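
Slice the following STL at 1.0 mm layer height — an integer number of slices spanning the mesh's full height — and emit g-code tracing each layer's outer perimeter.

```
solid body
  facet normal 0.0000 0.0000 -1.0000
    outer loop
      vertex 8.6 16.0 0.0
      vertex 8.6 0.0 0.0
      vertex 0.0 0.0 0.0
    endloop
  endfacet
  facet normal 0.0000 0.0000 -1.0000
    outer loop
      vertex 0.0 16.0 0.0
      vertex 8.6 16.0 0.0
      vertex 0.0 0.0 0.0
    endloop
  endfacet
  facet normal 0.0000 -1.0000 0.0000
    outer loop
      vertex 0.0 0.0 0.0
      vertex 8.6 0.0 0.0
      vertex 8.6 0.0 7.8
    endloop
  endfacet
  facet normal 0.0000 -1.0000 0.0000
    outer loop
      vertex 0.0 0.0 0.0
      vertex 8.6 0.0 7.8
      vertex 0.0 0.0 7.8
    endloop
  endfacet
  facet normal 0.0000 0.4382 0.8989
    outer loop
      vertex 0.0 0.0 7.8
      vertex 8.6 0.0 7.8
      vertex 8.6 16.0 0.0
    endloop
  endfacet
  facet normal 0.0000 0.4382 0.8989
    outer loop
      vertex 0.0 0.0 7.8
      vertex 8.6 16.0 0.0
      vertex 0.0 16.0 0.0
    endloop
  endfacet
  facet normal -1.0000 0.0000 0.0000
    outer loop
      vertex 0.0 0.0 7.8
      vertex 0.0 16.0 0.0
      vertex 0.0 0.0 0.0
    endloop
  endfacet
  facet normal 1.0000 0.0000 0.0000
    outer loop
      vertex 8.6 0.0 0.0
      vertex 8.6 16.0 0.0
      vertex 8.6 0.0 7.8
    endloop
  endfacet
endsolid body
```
; perimeter-only toolpath
G21 ; units = mm
G90 ; absolute positioning
G28 ; home
; layer 1
G0 Z1.0
G0 X0.0 Y0.0
G1 X8.6 Y0.0
G1 X8.6 Y14.0
G1 X0.0 Y14.0
G1 X0.0 Y0.0
; layer 2
G0 Z1.9
G0 X0.0 Y0.0
G1 X8.6 Y0.0
G1 X8.6 Y12.0
G1 X0.0 Y12.0
G1 X0.0 Y0.0
; layer 3
G0 Z2.9
G0 X0.0 Y0.0
G1 X8.6 Y0.0
G1 X8.6 Y10.0
G1 X0.0 Y10.0
G1 X0.0 Y0.0
; layer 4
G0 Z3.9
G0 X0.0 Y0.0
G1 X8.6 Y0.0
G1 X8.6 Y8.0
G1 X0.0 Y8.0
G1 X0.0 Y0.0
; layer 5
G0 Z4.9
G0 X0.0 Y0.0
G1 X8.6 Y0.0
G1 X8.6 Y6.0
G1 X0.0 Y6.0
G1 X0.0 Y0.0
; layer 6
G0 Z5.8
G0 X0.0 Y0.0
G1 X8.6 Y0.0
G1 X8.6 Y4.0
G1 X0.0 Y4.0
G1 X0.0 Y0.0
; layer 7
G0 Z6.8
G0 X0.0 Y0.0
G1 X8.6 Y0.0
G1 X8.6 Y2.0
G1 X0.0 Y2.0
G1 X0.0 Y0.0
M2 ; end

The solid is a wedge (ramp): 8.6 × 16 mm base, rising to 7.8 mm along the y=0 edge and sloping linearly to z=0 at y=16. Slicing at Δz = 1.0 mm — 8 equal slices spanning the solid's height, so layer i sits at z = i·h/8 — gives 7 non-empty perimeters. Each is a 4-segment closed polygon; G0 lifts to the layer z and rapids to the start vertex, then G1 traces the edges. The cross-section shrinks linearly with z (the slice at the apex is degenerate and omitted).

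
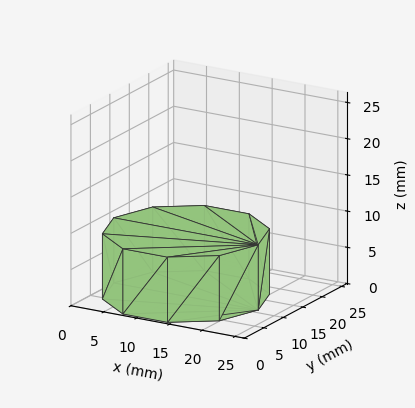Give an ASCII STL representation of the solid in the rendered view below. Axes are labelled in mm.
Reading the render: the shape is a regular 10-sided prism (a cylinder approximated with 10 flat sides), circumscribed radius ≈ 11 mm, height ≈ 9 mm (dimensions read to the nearest mm from the axis ticks). For the STL, each face is triangulated and given an outward normal.

solid part
  facet normal 0.0000 0.0000 -1.0000
    outer loop
      vertex 14.399 21.462 0.000
      vertex 19.899 17.466 0.000
      vertex 22.000 11.000 0.000
    endloop
  endfacet
  facet normal 0.0000 0.0000 -1.0000
    outer loop
      vertex 7.601 21.462 0.000
      vertex 14.399 21.462 0.000
      vertex 22.000 11.000 0.000
    endloop
  endfacet
  facet normal 0.0000 0.0000 -1.0000
    outer loop
      vertex 2.101 17.466 0.000
      vertex 7.601 21.462 0.000
      vertex 22.000 11.000 0.000
    endloop
  endfacet
  facet normal 0.0000 0.0000 -1.0000
    outer loop
      vertex 0.000 11.000 0.000
      vertex 2.101 17.466 0.000
      vertex 22.000 11.000 0.000
    endloop
  endfacet
  facet normal 0.0000 0.0000 -1.0000
    outer loop
      vertex 2.101 4.534 0.000
      vertex 0.000 11.000 0.000
      vertex 22.000 11.000 0.000
    endloop
  endfacet
  facet normal 0.0000 0.0000 -1.0000
    outer loop
      vertex 7.601 0.538 0.000
      vertex 2.101 4.534 0.000
      vertex 22.000 11.000 0.000
    endloop
  endfacet
  facet normal 0.0000 0.0000 -1.0000
    outer loop
      vertex 14.399 0.538 0.000
      vertex 7.601 0.538 0.000
      vertex 22.000 11.000 0.000
    endloop
  endfacet
  facet normal 0.0000 0.0000 -1.0000
    outer loop
      vertex 19.899 4.534 0.000
      vertex 14.399 0.538 0.000
      vertex 22.000 11.000 0.000
    endloop
  endfacet
  facet normal 0.0000 0.0000 1.0000
    outer loop
      vertex 22.000 11.000 9.000
      vertex 19.899 17.466 9.000
      vertex 14.399 21.462 9.000
    endloop
  endfacet
  facet normal 0.0000 0.0000 1.0000
    outer loop
      vertex 22.000 11.000 9.000
      vertex 14.399 21.462 9.000
      vertex 7.601 21.462 9.000
    endloop
  endfacet
  facet normal 0.0000 0.0000 1.0000
    outer loop
      vertex 22.000 11.000 9.000
      vertex 7.601 21.462 9.000
      vertex 2.101 17.466 9.000
    endloop
  endfacet
  facet normal 0.0000 0.0000 1.0000
    outer loop
      vertex 22.000 11.000 9.000
      vertex 2.101 17.466 9.000
      vertex 0.000 11.000 9.000
    endloop
  endfacet
  facet normal 0.0000 0.0000 1.0000
    outer loop
      vertex 22.000 11.000 9.000
      vertex 0.000 11.000 9.000
      vertex 2.101 4.534 9.000
    endloop
  endfacet
  facet normal 0.0000 0.0000 1.0000
    outer loop
      vertex 22.000 11.000 9.000
      vertex 2.101 4.534 9.000
      vertex 7.601 0.538 9.000
    endloop
  endfacet
  facet normal 0.0000 0.0000 1.0000
    outer loop
      vertex 22.000 11.000 9.000
      vertex 7.601 0.538 9.000
      vertex 14.399 0.538 9.000
    endloop
  endfacet
  facet normal 0.0000 0.0000 1.0000
    outer loop
      vertex 22.000 11.000 9.000
      vertex 14.399 0.538 9.000
      vertex 19.899 4.534 9.000
    endloop
  endfacet
  facet normal 0.9511 0.3090 0.0000
    outer loop
      vertex 22.000 11.000 0.000
      vertex 19.899 17.466 0.000
      vertex 19.899 17.466 9.000
    endloop
  endfacet
  facet normal 0.9511 0.3090 0.0000
    outer loop
      vertex 22.000 11.000 0.000
      vertex 19.899 17.466 9.000
      vertex 22.000 11.000 9.000
    endloop
  endfacet
  facet normal 0.5878 0.8090 0.0000
    outer loop
      vertex 19.899 17.466 0.000
      vertex 14.399 21.462 0.000
      vertex 14.399 21.462 9.000
    endloop
  endfacet
  facet normal 0.5878 0.8090 0.0000
    outer loop
      vertex 19.899 17.466 0.000
      vertex 14.399 21.462 9.000
      vertex 19.899 17.466 9.000
    endloop
  endfacet
  facet normal 0.0000 1.0000 0.0000
    outer loop
      vertex 14.399 21.462 0.000
      vertex 7.601 21.462 0.000
      vertex 7.601 21.462 9.000
    endloop
  endfacet
  facet normal 0.0000 1.0000 0.0000
    outer loop
      vertex 14.399 21.462 0.000
      vertex 7.601 21.462 9.000
      vertex 14.399 21.462 9.000
    endloop
  endfacet
  facet normal -0.5878 0.8090 0.0000
    outer loop
      vertex 7.601 21.462 0.000
      vertex 2.101 17.466 0.000
      vertex 2.101 17.466 9.000
    endloop
  endfacet
  facet normal -0.5878 0.8090 0.0000
    outer loop
      vertex 7.601 21.462 0.000
      vertex 2.101 17.466 9.000
      vertex 7.601 21.462 9.000
    endloop
  endfacet
  facet normal -0.9511 0.3090 0.0000
    outer loop
      vertex 2.101 17.466 0.000
      vertex 0.000 11.000 0.000
      vertex 0.000 11.000 9.000
    endloop
  endfacet
  facet normal -0.9511 0.3090 0.0000
    outer loop
      vertex 2.101 17.466 0.000
      vertex 0.000 11.000 9.000
      vertex 2.101 17.466 9.000
    endloop
  endfacet
  facet normal -0.9511 -0.3090 0.0000
    outer loop
      vertex 0.000 11.000 0.000
      vertex 2.101 4.534 0.000
      vertex 2.101 4.534 9.000
    endloop
  endfacet
  facet normal -0.9511 -0.3090 0.0000
    outer loop
      vertex 0.000 11.000 0.000
      vertex 2.101 4.534 9.000
      vertex 0.000 11.000 9.000
    endloop
  endfacet
  facet normal -0.5878 -0.8090 0.0000
    outer loop
      vertex 2.101 4.534 0.000
      vertex 7.601 0.538 0.000
      vertex 7.601 0.538 9.000
    endloop
  endfacet
  facet normal -0.5878 -0.8090 0.0000
    outer loop
      vertex 2.101 4.534 0.000
      vertex 7.601 0.538 9.000
      vertex 2.101 4.534 9.000
    endloop
  endfacet
  facet normal 0.0000 -1.0000 0.0000
    outer loop
      vertex 7.601 0.538 0.000
      vertex 14.399 0.538 0.000
      vertex 14.399 0.538 9.000
    endloop
  endfacet
  facet normal 0.0000 -1.0000 0.0000
    outer loop
      vertex 7.601 0.538 0.000
      vertex 14.399 0.538 9.000
      vertex 7.601 0.538 9.000
    endloop
  endfacet
  facet normal 0.5878 -0.8090 0.0000
    outer loop
      vertex 14.399 0.538 0.000
      vertex 19.899 4.534 0.000
      vertex 19.899 4.534 9.000
    endloop
  endfacet
  facet normal 0.5878 -0.8090 0.0000
    outer loop
      vertex 14.399 0.538 0.000
      vertex 19.899 4.534 9.000
      vertex 14.399 0.538 9.000
    endloop
  endfacet
  facet normal 0.9511 -0.3090 0.0000
    outer loop
      vertex 19.899 4.534 0.000
      vertex 22.000 11.000 0.000
      vertex 22.000 11.000 9.000
    endloop
  endfacet
  facet normal 0.9511 -0.3090 0.0000
    outer loop
      vertex 19.899 4.534 0.000
      vertex 22.000 11.000 9.000
      vertex 19.899 4.534 9.000
    endloop
  endfacet
endsolid part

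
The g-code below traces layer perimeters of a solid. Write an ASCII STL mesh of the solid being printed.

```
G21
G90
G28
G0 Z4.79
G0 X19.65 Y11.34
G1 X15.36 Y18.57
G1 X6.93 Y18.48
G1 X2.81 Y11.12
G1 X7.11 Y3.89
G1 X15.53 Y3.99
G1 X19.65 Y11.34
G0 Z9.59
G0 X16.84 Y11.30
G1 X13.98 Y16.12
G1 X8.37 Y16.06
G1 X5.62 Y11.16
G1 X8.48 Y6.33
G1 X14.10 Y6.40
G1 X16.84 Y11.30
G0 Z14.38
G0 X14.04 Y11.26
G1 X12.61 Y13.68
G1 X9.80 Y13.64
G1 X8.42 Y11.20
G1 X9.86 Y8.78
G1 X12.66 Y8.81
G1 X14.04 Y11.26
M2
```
solid part
  facet normal 0.0000 0.0000 -1.0000
    outer loop
      vertex 5.50 20.89 0.00
      vertex 16.73 21.02 0.00
      vertex 22.46 11.37 0.00
    endloop
  endfacet
  facet normal 0.0000 0.0000 -1.0000
    outer loop
      vertex 0.00 11.09 0.00
      vertex 5.50 20.89 0.00
      vertex 22.46 11.37 0.00
    endloop
  endfacet
  facet normal 0.0000 0.0000 -1.0000
    outer loop
      vertex 5.73 1.44 0.00
      vertex 0.00 11.09 0.00
      vertex 22.46 11.37 0.00
    endloop
  endfacet
  facet normal 0.0000 0.0000 -1.0000
    outer loop
      vertex 16.96 1.57 0.00
      vertex 5.73 1.44 0.00
      vertex 22.46 11.37 0.00
    endloop
  endfacet
  facet normal 0.7669 0.4553 0.4523
    outer loop
      vertex 22.46 11.37 0.00
      vertex 16.73 21.02 0.00
      vertex 11.23 11.23 19.18
    endloop
  endfacet
  facet normal -0.0103 0.8918 0.4523
    outer loop
      vertex 16.73 21.02 0.00
      vertex 5.50 20.89 0.00
      vertex 11.23 11.23 19.18
    endloop
  endfacet
  facet normal -0.7778 0.4365 0.4522
    outer loop
      vertex 5.50 20.89 0.00
      vertex 0.00 11.09 0.00
      vertex 11.23 11.23 19.18
    endloop
  endfacet
  facet normal -0.7669 -0.4553 0.4523
    outer loop
      vertex 0.00 11.09 0.00
      vertex 5.73 1.44 0.00
      vertex 11.23 11.23 19.18
    endloop
  endfacet
  facet normal 0.0103 -0.8918 0.4523
    outer loop
      vertex 5.73 1.44 0.00
      vertex 16.96 1.57 0.00
      vertex 11.23 11.23 19.18
    endloop
  endfacet
  facet normal 0.7778 -0.4365 0.4522
    outer loop
      vertex 16.96 1.57 0.00
      vertex 22.46 11.37 0.00
      vertex 11.23 11.23 19.18
    endloop
  endfacet
endsolid part

The G0 Z moves step by Δz≈4.79 mm. The G1 loops shrink linearly with z, so the solid tapers from its base footprint up to z≈19.2. Closing with a flat bottom cap and the tapered top and triangulating gives 10 facets — a regular 6-sided pyramid, base circumscribed radius ≈ 11.2 mm, apex at z ≈ 19.2 mm.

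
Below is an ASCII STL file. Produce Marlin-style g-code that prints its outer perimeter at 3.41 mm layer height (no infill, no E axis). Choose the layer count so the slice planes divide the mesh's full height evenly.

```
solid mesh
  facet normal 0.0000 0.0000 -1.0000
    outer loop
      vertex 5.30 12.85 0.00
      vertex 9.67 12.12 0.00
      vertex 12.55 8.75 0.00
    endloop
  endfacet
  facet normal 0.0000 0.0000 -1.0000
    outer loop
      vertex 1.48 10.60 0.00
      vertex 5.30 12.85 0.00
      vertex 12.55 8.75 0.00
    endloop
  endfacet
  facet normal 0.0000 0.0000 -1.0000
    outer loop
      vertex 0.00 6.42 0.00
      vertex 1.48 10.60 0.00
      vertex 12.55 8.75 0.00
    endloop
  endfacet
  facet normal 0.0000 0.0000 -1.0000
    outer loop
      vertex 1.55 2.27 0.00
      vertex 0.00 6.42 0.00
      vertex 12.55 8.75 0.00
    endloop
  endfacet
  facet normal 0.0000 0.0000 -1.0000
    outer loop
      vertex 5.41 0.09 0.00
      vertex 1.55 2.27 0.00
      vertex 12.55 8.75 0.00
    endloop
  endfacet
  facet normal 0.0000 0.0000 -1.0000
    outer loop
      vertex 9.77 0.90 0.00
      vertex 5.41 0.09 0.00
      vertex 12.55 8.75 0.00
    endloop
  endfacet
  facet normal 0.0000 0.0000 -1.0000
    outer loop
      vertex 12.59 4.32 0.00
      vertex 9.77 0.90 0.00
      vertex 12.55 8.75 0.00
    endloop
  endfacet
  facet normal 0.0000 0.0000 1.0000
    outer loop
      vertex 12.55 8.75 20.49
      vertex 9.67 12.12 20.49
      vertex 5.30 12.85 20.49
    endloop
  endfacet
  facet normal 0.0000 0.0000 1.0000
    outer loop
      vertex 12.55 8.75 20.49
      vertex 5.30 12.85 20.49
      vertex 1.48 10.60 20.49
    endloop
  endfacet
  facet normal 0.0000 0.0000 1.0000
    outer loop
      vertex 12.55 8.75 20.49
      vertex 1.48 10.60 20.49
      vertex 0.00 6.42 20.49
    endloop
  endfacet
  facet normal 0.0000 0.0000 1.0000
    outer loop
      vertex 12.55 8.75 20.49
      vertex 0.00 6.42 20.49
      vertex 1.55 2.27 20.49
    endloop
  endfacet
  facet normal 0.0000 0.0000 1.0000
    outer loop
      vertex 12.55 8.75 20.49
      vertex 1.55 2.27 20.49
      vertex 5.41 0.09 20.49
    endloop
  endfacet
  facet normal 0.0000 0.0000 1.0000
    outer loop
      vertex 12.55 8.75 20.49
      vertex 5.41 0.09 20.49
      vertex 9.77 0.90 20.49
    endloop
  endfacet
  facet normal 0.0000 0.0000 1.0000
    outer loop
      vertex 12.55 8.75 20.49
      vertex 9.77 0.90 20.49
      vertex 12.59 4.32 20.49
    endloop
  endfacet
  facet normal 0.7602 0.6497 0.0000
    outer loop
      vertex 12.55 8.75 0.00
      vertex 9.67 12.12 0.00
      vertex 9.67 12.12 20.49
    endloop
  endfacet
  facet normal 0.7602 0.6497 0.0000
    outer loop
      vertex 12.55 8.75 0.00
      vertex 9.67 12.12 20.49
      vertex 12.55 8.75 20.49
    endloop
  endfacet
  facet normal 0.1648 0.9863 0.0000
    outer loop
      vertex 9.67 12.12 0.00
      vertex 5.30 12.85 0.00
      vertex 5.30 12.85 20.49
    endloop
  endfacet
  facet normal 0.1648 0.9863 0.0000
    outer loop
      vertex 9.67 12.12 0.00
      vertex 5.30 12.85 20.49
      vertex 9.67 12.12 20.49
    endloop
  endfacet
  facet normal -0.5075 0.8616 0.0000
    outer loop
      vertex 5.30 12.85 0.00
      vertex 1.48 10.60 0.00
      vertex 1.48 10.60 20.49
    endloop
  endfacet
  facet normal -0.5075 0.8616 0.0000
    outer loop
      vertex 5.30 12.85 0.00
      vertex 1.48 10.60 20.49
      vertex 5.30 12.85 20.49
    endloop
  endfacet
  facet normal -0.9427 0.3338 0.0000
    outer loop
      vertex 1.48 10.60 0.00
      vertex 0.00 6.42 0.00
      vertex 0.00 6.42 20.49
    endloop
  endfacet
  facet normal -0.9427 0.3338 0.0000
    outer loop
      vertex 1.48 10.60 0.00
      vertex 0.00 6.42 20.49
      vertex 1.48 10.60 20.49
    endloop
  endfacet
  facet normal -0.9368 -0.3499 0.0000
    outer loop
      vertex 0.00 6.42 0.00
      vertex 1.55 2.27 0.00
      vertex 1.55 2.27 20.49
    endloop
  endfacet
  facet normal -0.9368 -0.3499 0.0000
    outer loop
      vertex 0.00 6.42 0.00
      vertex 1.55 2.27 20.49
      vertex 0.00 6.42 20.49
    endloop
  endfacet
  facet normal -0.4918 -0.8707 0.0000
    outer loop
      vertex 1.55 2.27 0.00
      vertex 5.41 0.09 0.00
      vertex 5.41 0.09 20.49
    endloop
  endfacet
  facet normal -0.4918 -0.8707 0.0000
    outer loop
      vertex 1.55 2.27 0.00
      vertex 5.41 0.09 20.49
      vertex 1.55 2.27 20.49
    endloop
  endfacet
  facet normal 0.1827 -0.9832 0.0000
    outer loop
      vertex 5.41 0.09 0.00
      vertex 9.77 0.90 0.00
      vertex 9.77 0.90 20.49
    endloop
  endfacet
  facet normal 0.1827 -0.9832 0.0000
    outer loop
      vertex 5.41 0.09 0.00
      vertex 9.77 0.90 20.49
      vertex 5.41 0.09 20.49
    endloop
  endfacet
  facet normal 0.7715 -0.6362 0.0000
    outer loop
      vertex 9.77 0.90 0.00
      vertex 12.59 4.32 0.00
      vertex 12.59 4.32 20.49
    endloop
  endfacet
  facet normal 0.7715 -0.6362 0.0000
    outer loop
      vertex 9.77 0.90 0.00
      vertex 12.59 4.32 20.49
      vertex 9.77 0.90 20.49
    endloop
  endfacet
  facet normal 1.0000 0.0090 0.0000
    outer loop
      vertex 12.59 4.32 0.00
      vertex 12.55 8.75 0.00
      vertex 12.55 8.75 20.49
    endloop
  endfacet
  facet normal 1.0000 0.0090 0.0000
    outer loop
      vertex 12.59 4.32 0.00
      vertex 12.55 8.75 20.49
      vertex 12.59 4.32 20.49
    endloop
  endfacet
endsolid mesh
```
; perimeter-only toolpath
G21 ; units = mm
G90 ; absolute positioning
G28 ; home
; layer 1
G0 Z3.41
G0 X12.55 Y8.75
G1 X9.67 Y12.12
G1 X5.30 Y12.85
G1 X1.48 Y10.60
G1 X0.00 Y6.42
G1 X1.55 Y2.27
G1 X5.41 Y0.09
G1 X9.77 Y0.90
G1 X12.59 Y4.32
G1 X12.55 Y8.75
; layer 2
G0 Z6.83
G0 X12.55 Y8.75
G1 X9.67 Y12.12
G1 X5.30 Y12.85
G1 X1.48 Y10.60
G1 X0.00 Y6.42
G1 X1.55 Y2.27
G1 X5.41 Y0.09
G1 X9.77 Y0.90
G1 X12.59 Y4.32
G1 X12.55 Y8.75
; layer 3
G0 Z10.24
G0 X12.55 Y8.75
G1 X9.67 Y12.12
G1 X5.30 Y12.85
G1 X1.48 Y10.60
G1 X0.00 Y6.42
G1 X1.55 Y2.27
G1 X5.41 Y0.09
G1 X9.77 Y0.90
G1 X12.59 Y4.32
G1 X12.55 Y8.75
; layer 4
G0 Z13.66
G0 X12.55 Y8.75
G1 X9.67 Y12.12
G1 X5.30 Y12.85
G1 X1.48 Y10.60
G1 X0.00 Y6.42
G1 X1.55 Y2.27
G1 X5.41 Y0.09
G1 X9.77 Y0.90
G1 X12.59 Y4.32
G1 X12.55 Y8.75
; layer 5
G0 Z17.07
G0 X12.55 Y8.75
G1 X9.67 Y12.12
G1 X5.30 Y12.85
G1 X1.48 Y10.60
G1 X0.00 Y6.42
G1 X1.55 Y2.27
G1 X5.41 Y0.09
G1 X9.77 Y0.90
G1 X12.59 Y4.32
G1 X12.55 Y8.75
; layer 6
G0 Z20.49
G0 X12.55 Y8.75
G1 X9.67 Y12.12
G1 X5.30 Y12.85
G1 X1.48 Y10.60
G1 X0.00 Y6.42
G1 X1.55 Y2.27
G1 X5.41 Y0.09
G1 X9.77 Y0.90
G1 X12.59 Y4.32
G1 X12.55 Y8.75
M2 ; end

The solid is a regular 9-sided prism (a cylinder approximated with 9 flat sides), circumscribed radius ≈ 6.48 mm, height ≈ 20.5 mm. Slicing at Δz = 3.41 mm — 6 equal slices spanning the solid's height, so layer i sits at z = i·h/6 — gives 6 non-empty perimeters. Each is a 9-segment closed polygon; G0 lifts to the layer z and rapids to the start vertex, then G1 traces the edges.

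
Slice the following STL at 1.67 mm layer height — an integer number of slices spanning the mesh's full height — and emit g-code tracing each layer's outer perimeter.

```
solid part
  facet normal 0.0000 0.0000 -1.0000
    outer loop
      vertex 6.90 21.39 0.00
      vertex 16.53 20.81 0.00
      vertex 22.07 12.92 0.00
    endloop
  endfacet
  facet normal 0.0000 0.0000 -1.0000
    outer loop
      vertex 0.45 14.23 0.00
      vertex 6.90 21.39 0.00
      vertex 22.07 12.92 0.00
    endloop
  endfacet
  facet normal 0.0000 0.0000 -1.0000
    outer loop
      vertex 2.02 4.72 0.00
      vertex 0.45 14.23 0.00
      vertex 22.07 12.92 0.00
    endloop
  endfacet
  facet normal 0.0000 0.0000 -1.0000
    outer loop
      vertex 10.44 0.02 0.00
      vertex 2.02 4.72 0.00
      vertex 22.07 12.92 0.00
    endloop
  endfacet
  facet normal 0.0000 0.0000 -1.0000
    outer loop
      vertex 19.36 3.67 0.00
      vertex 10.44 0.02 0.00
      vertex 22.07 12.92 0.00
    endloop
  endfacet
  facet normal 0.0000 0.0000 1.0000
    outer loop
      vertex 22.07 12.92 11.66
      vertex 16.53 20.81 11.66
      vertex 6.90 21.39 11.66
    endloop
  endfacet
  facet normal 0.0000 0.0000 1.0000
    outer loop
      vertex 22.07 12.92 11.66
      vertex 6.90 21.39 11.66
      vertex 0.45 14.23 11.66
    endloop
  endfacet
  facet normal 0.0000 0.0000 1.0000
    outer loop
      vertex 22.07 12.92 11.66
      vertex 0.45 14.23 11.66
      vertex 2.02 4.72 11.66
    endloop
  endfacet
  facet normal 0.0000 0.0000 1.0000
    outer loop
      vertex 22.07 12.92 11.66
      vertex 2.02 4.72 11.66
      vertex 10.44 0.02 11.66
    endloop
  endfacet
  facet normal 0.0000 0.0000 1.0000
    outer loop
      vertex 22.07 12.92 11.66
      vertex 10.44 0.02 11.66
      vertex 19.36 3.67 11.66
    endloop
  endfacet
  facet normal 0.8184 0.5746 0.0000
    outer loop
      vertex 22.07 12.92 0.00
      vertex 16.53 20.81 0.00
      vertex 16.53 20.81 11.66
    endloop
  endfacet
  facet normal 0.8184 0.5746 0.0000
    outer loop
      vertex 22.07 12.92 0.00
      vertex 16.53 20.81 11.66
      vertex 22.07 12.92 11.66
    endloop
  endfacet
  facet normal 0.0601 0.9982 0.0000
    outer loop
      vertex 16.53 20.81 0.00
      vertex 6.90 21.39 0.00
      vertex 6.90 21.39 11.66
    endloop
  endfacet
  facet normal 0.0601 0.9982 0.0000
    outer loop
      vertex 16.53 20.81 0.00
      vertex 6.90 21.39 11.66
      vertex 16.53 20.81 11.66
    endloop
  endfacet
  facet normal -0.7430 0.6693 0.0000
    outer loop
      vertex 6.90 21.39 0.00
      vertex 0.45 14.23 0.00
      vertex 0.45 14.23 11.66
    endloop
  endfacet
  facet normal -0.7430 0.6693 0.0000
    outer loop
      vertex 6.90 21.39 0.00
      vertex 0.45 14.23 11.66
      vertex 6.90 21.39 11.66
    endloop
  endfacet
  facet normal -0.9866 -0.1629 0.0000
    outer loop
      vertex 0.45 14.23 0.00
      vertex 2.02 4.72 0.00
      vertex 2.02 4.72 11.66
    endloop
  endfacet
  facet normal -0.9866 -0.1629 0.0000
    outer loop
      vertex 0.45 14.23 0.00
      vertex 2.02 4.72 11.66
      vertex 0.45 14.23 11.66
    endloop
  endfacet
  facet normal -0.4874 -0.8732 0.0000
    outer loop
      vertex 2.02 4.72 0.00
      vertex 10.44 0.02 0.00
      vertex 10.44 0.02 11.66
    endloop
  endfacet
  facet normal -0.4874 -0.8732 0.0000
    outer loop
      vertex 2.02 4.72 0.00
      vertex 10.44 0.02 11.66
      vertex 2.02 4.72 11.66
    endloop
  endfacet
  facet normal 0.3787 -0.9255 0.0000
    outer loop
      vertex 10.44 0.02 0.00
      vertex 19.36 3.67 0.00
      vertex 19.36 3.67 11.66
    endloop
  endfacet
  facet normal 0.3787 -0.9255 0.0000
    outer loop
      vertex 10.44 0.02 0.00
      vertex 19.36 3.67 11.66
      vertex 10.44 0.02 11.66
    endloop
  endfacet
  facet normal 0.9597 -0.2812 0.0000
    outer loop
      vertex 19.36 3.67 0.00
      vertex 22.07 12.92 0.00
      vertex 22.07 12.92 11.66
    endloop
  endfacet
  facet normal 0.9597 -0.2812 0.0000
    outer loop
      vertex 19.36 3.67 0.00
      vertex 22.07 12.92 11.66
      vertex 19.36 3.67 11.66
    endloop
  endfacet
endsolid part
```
; perimeter-only toolpath
G21 ; units = mm
G90 ; absolute positioning
G28 ; home
; layer 1
G0 Z1.67
G0 X22.07 Y12.92
G1 X16.53 Y20.81
G1 X6.90 Y21.39
G1 X0.45 Y14.23
G1 X2.02 Y4.72
G1 X10.44 Y0.02
G1 X19.36 Y3.67
G1 X22.07 Y12.92
; layer 2
G0 Z3.33
G0 X22.07 Y12.92
G1 X16.53 Y20.81
G1 X6.90 Y21.39
G1 X0.45 Y14.23
G1 X2.02 Y4.72
G1 X10.44 Y0.02
G1 X19.36 Y3.67
G1 X22.07 Y12.92
; layer 3
G0 Z5.00
G0 X22.07 Y12.92
G1 X16.53 Y20.81
G1 X6.90 Y21.39
G1 X0.45 Y14.23
G1 X2.02 Y4.72
G1 X10.44 Y0.02
G1 X19.36 Y3.67
G1 X22.07 Y12.92
; layer 4
G0 Z6.66
G0 X22.07 Y12.92
G1 X16.53 Y20.81
G1 X6.90 Y21.39
G1 X0.45 Y14.23
G1 X2.02 Y4.72
G1 X10.44 Y0.02
G1 X19.36 Y3.67
G1 X22.07 Y12.92
; layer 5
G0 Z8.33
G0 X22.07 Y12.92
G1 X16.53 Y20.81
G1 X6.90 Y21.39
G1 X0.45 Y14.23
G1 X2.02 Y4.72
G1 X10.44 Y0.02
G1 X19.36 Y3.67
G1 X22.07 Y12.92
; layer 6
G0 Z9.99
G0 X22.07 Y12.92
G1 X16.53 Y20.81
G1 X6.90 Y21.39
G1 X0.45 Y14.23
G1 X2.02 Y4.72
G1 X10.44 Y0.02
G1 X19.36 Y3.67
G1 X22.07 Y12.92
; layer 7
G0 Z11.66
G0 X22.07 Y12.92
G1 X16.53 Y20.81
G1 X6.90 Y21.39
G1 X0.45 Y14.23
G1 X2.02 Y4.72
G1 X10.44 Y0.02
G1 X19.36 Y3.67
G1 X22.07 Y12.92
M2 ; end

The solid is a regular 7-sided prism (a cylinder approximated with 7 flat sides), circumscribed radius ≈ 11.1 mm, height ≈ 11.7 mm. Slicing at Δz = 1.67 mm — 7 equal slices spanning the solid's height, so layer i sits at z = i·h/7 — gives 7 non-empty perimeters. Each is a 7-segment closed polygon; G0 lifts to the layer z and rapids to the start vertex, then G1 traces the edges.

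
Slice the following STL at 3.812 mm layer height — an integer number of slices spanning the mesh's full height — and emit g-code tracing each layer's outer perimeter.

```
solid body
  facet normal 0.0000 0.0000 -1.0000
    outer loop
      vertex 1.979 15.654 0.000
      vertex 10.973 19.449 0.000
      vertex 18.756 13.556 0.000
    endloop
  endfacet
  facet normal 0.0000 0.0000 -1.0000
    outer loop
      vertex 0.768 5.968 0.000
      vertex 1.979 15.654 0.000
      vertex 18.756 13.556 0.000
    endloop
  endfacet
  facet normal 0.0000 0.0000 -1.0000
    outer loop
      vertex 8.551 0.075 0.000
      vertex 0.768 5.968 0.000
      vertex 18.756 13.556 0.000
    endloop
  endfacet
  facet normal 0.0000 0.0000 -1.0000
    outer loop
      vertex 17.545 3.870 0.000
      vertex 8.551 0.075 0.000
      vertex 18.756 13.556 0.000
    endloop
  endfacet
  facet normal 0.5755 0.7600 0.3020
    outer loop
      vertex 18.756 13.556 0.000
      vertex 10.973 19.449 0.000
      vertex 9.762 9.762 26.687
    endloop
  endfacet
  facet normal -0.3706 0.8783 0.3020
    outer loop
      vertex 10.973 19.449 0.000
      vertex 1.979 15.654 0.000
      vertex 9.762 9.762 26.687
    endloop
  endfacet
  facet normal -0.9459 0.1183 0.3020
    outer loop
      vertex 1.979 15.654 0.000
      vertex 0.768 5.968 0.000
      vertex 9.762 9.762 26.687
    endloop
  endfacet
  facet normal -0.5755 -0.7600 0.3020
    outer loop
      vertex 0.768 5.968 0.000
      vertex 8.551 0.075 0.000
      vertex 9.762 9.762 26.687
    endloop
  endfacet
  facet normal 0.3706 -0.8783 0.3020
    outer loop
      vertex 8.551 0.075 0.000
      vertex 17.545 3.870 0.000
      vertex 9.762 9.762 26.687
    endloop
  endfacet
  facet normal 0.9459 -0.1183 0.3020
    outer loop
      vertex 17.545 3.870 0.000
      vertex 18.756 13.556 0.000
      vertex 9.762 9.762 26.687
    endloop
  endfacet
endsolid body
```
; perimeter-only toolpath
G21 ; units = mm
G90 ; absolute positioning
G28 ; home
; layer 1
G0 Z3.812
G0 X17.471 Y13.014
G1 X10.800 Y18.065
G1 X3.091 Y14.812
G1 X2.053 Y6.510
G1 X8.724 Y1.459
G1 X16.433 Y4.712
G1 X17.471 Y13.014
; layer 2
G0 Z7.625
G0 X16.186 Y12.472
G1 X10.627 Y16.681
G1 X4.203 Y13.971
G1 X3.338 Y7.052
G1 X8.897 Y2.843
G1 X15.321 Y5.553
G1 X16.186 Y12.472
; layer 3
G0 Z11.437
G0 X14.901 Y11.930
G1 X10.454 Y15.297
G1 X5.315 Y13.129
G1 X4.623 Y7.594
G1 X9.070 Y4.227
G1 X14.209 Y6.395
G1 X14.901 Y11.930
; layer 4
G0 Z15.250
G0 X13.617 Y11.388
G1 X10.281 Y13.914
G1 X6.426 Y12.287
G1 X5.907 Y8.136
G1 X9.243 Y5.610
G1 X13.098 Y7.237
G1 X13.617 Y11.388
; layer 5
G0 Z19.062
G0 X12.332 Y10.846
G1 X10.108 Y12.530
G1 X7.538 Y11.445
G1 X7.192 Y8.678
G1 X9.416 Y6.994
G1 X11.986 Y8.079
G1 X12.332 Y10.846
; layer 6
G0 Z22.875
G0 X11.047 Y10.304
G1 X9.935 Y11.146
G1 X8.650 Y10.604
G1 X8.477 Y9.220
G1 X9.589 Y8.378
G1 X10.874 Y8.920
G1 X11.047 Y10.304
M2 ; end

The solid is a regular 6-sided pyramid, base circumscribed radius ≈ 9.76 mm, apex at z ≈ 26.7 mm. Slicing at Δz = 3.812 mm — 7 equal slices spanning the solid's height, so layer i sits at z = i·h/7 — gives 6 non-empty perimeters. Each is a 6-segment closed polygon; G0 lifts to the layer z and rapids to the start vertex, then G1 traces the edges. The cross-section shrinks linearly with z (the slice at the apex is degenerate and omitted).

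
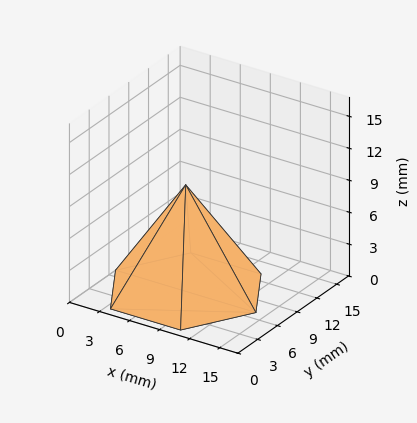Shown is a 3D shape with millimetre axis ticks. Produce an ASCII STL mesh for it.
Reading the render: the shape is a regular 6-sided pyramid, base circumscribed radius ≈ 7 mm, apex at z ≈ 10 mm (dimensions read to the nearest mm from the axis ticks). For the STL, each face is triangulated and given an outward normal.

solid part
  facet normal 0.0000 0.0000 -1.0000
    outer loop
      vertex 3.5 13.1 0.0
      vertex 10.5 13.1 0.0
      vertex 14.0 7.0 0.0
    endloop
  endfacet
  facet normal 0.0000 0.0000 -1.0000
    outer loop
      vertex 0.0 7.0 0.0
      vertex 3.5 13.1 0.0
      vertex 14.0 7.0 0.0
    endloop
  endfacet
  facet normal 0.0000 0.0000 -1.0000
    outer loop
      vertex 3.5 0.9 0.0
      vertex 0.0 7.0 0.0
      vertex 14.0 7.0 0.0
    endloop
  endfacet
  facet normal 0.0000 0.0000 -1.0000
    outer loop
      vertex 10.5 0.9 0.0
      vertex 3.5 0.9 0.0
      vertex 14.0 7.0 0.0
    endloop
  endfacet
  facet normal 0.7414 0.4254 0.5190
    outer loop
      vertex 14.0 7.0 0.0
      vertex 10.5 13.1 0.0
      vertex 7.0 7.0 10.0
    endloop
  endfacet
  facet normal 0.0000 0.8537 0.5208
    outer loop
      vertex 10.5 13.1 0.0
      vertex 3.5 13.1 0.0
      vertex 7.0 7.0 10.0
    endloop
  endfacet
  facet normal -0.7414 0.4254 0.5190
    outer loop
      vertex 3.5 13.1 0.0
      vertex 0.0 7.0 0.0
      vertex 7.0 7.0 10.0
    endloop
  endfacet
  facet normal -0.7414 -0.4254 0.5190
    outer loop
      vertex 0.0 7.0 0.0
      vertex 3.5 0.9 0.0
      vertex 7.0 7.0 10.0
    endloop
  endfacet
  facet normal 0.0000 -0.8537 0.5208
    outer loop
      vertex 3.5 0.9 0.0
      vertex 10.5 0.9 0.0
      vertex 7.0 7.0 10.0
    endloop
  endfacet
  facet normal 0.7414 -0.4254 0.5190
    outer loop
      vertex 10.5 0.9 0.0
      vertex 14.0 7.0 0.0
      vertex 7.0 7.0 10.0
    endloop
  endfacet
endsolid part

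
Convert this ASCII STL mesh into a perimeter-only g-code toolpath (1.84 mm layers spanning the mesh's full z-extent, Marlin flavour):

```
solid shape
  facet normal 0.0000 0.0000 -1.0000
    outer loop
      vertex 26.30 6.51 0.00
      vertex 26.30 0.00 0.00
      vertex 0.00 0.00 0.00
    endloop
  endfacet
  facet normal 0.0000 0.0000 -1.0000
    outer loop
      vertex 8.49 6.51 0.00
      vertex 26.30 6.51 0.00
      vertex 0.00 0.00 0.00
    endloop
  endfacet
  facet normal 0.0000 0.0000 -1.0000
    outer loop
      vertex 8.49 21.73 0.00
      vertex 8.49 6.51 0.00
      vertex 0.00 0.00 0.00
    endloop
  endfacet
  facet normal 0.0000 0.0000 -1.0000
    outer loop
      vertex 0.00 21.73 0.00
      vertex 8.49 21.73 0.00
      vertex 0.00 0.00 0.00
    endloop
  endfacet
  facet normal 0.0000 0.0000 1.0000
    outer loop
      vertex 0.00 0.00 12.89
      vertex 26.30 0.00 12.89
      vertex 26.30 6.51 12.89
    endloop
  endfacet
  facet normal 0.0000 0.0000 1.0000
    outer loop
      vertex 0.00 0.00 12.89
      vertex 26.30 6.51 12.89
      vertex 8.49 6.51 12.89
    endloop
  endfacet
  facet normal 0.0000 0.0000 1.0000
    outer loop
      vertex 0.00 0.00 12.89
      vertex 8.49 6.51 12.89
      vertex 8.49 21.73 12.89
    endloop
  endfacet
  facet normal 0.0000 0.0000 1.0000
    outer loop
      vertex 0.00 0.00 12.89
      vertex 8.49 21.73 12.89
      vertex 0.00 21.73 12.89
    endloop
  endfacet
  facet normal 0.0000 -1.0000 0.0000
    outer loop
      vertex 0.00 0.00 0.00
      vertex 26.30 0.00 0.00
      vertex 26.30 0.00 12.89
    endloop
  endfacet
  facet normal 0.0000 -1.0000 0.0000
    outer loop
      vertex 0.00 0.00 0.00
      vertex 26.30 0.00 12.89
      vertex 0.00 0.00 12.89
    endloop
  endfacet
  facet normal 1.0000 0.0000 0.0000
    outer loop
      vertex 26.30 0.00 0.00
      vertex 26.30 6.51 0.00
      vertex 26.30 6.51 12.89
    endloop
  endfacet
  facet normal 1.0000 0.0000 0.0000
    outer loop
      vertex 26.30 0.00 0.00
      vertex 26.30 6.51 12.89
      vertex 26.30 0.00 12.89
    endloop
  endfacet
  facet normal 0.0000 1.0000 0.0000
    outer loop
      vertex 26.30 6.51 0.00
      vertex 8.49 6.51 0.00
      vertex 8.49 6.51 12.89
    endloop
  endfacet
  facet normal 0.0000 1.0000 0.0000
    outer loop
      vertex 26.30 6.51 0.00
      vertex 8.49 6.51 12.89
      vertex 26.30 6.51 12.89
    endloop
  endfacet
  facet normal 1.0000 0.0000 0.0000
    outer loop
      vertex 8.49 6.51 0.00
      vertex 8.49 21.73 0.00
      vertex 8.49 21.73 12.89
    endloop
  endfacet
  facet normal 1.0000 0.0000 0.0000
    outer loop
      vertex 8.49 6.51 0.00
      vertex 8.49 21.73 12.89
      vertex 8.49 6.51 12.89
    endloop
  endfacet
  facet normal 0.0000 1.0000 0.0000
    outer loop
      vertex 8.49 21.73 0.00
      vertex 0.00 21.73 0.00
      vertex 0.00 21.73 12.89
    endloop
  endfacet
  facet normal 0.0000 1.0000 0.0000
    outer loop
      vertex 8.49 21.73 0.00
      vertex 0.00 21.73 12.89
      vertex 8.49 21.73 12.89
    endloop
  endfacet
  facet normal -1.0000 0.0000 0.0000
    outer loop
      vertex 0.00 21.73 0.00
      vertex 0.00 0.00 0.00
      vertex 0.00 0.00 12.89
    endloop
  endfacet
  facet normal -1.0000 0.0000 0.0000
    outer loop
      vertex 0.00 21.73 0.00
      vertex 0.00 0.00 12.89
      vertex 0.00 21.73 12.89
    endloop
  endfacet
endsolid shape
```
; perimeter-only toolpath
G21 ; units = mm
G90 ; absolute positioning
G28 ; home
; layer 1
G0 Z1.84
G0 X0.00 Y0.00
G1 X26.30 Y0.00
G1 X26.30 Y6.51
G1 X8.49 Y6.51
G1 X8.49 Y21.73
G1 X0.00 Y21.73
G1 X0.00 Y0.00
; layer 2
G0 Z3.68
G0 X0.00 Y0.00
G1 X26.30 Y0.00
G1 X26.30 Y6.51
G1 X8.49 Y6.51
G1 X8.49 Y21.73
G1 X0.00 Y21.73
G1 X0.00 Y0.00
; layer 3
G0 Z5.52
G0 X0.00 Y0.00
G1 X26.30 Y0.00
G1 X26.30 Y6.51
G1 X8.49 Y6.51
G1 X8.49 Y21.73
G1 X0.00 Y21.73
G1 X0.00 Y0.00
; layer 4
G0 Z7.37
G0 X0.00 Y0.00
G1 X26.30 Y0.00
G1 X26.30 Y6.51
G1 X8.49 Y6.51
G1 X8.49 Y21.73
G1 X0.00 Y21.73
G1 X0.00 Y0.00
; layer 5
G0 Z9.21
G0 X0.00 Y0.00
G1 X26.30 Y0.00
G1 X26.30 Y6.51
G1 X8.49 Y6.51
G1 X8.49 Y21.73
G1 X0.00 Y21.73
G1 X0.00 Y0.00
; layer 6
G0 Z11.05
G0 X0.00 Y0.00
G1 X26.30 Y0.00
G1 X26.30 Y6.51
G1 X8.49 Y6.51
G1 X8.49 Y21.73
G1 X0.00 Y21.73
G1 X0.00 Y0.00
; layer 7
G0 Z12.89
G0 X0.00 Y0.00
G1 X26.30 Y0.00
G1 X26.30 Y6.51
G1 X8.49 Y6.51
G1 X8.49 Y21.73
G1 X0.00 Y21.73
G1 X0.00 Y0.00
M2 ; end

The solid is an L-shaped prism: outer 26.3 × 21.7 mm, arm thicknesses ≈ 6.51 mm (horizontal) and 8.49 mm (vertical), extruded 12.9 mm in z. Slicing at Δz = 1.84 mm — 7 equal slices spanning the solid's height, so layer i sits at z = i·h/7 — gives 7 non-empty perimeters. Each is a 6-segment closed polygon; G0 lifts to the layer z and rapids to the start vertex, then G1 traces the edges.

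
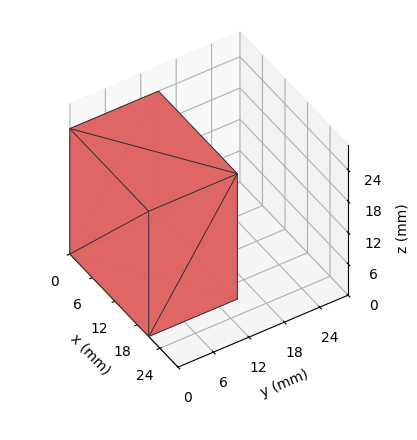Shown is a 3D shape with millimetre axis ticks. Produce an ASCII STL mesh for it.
Reading the render: the shape is a rectangular box, roughly 21 × 15 mm footprint and 24 mm tall (dimensions read to the nearest mm from the axis ticks). For the STL, each face is triangulated and given an outward normal.

solid part
  facet normal 0.0000 0.0000 -1.0000
    outer loop
      vertex 21.000 15.000 0.000
      vertex 21.000 0.000 0.000
      vertex 0.000 0.000 0.000
    endloop
  endfacet
  facet normal 0.0000 0.0000 -1.0000
    outer loop
      vertex 0.000 15.000 0.000
      vertex 21.000 15.000 0.000
      vertex 0.000 0.000 0.000
    endloop
  endfacet
  facet normal 0.0000 0.0000 1.0000
    outer loop
      vertex 0.000 0.000 24.000
      vertex 21.000 0.000 24.000
      vertex 21.000 15.000 24.000
    endloop
  endfacet
  facet normal 0.0000 0.0000 1.0000
    outer loop
      vertex 0.000 0.000 24.000
      vertex 21.000 15.000 24.000
      vertex 0.000 15.000 24.000
    endloop
  endfacet
  facet normal 0.0000 -1.0000 0.0000
    outer loop
      vertex 0.000 0.000 0.000
      vertex 21.000 0.000 0.000
      vertex 21.000 0.000 24.000
    endloop
  endfacet
  facet normal 0.0000 -1.0000 0.0000
    outer loop
      vertex 0.000 0.000 0.000
      vertex 21.000 0.000 24.000
      vertex 0.000 0.000 24.000
    endloop
  endfacet
  facet normal 0.0000 1.0000 0.0000
    outer loop
      vertex 21.000 15.000 24.000
      vertex 21.000 15.000 0.000
      vertex 0.000 15.000 0.000
    endloop
  endfacet
  facet normal 0.0000 1.0000 0.0000
    outer loop
      vertex 0.000 15.000 24.000
      vertex 21.000 15.000 24.000
      vertex 0.000 15.000 0.000
    endloop
  endfacet
  facet normal -1.0000 0.0000 0.0000
    outer loop
      vertex 0.000 15.000 24.000
      vertex 0.000 15.000 0.000
      vertex 0.000 0.000 0.000
    endloop
  endfacet
  facet normal -1.0000 0.0000 0.0000
    outer loop
      vertex 0.000 0.000 24.000
      vertex 0.000 15.000 24.000
      vertex 0.000 0.000 0.000
    endloop
  endfacet
  facet normal 1.0000 0.0000 0.0000
    outer loop
      vertex 21.000 0.000 0.000
      vertex 21.000 15.000 0.000
      vertex 21.000 15.000 24.000
    endloop
  endfacet
  facet normal 1.0000 0.0000 0.0000
    outer loop
      vertex 21.000 0.000 0.000
      vertex 21.000 15.000 24.000
      vertex 21.000 0.000 24.000
    endloop
  endfacet
endsolid part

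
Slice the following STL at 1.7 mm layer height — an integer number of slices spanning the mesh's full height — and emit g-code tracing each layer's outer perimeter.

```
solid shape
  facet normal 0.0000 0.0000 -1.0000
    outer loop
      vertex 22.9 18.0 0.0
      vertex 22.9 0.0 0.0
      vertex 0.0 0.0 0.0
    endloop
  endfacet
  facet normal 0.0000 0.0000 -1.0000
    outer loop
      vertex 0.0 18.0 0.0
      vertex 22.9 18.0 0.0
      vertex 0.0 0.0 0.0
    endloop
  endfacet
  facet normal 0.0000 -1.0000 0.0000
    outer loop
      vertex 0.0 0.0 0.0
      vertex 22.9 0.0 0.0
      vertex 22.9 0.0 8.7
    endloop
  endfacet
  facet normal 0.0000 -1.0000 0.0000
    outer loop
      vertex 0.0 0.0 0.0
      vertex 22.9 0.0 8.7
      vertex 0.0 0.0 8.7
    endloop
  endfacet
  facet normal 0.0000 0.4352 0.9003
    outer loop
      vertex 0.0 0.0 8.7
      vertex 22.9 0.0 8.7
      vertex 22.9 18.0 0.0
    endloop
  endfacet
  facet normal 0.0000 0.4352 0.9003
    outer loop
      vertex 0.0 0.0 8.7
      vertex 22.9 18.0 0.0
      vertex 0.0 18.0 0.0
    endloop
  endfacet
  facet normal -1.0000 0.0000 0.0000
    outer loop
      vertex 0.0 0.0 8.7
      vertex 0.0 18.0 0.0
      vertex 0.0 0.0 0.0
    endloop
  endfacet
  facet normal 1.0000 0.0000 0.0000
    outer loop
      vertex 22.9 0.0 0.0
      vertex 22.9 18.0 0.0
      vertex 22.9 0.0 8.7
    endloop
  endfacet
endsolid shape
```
; perimeter-only toolpath
G21 ; units = mm
G90 ; absolute positioning
G28 ; home
; layer 1
G0 Z1.7
G0 X0.0 Y0.0
G1 X22.9 Y0.0
G1 X22.9 Y14.4
G1 X0.0 Y14.4
G1 X0.0 Y0.0
; layer 2
G0 Z3.5
G0 X0.0 Y0.0
G1 X22.9 Y0.0
G1 X22.9 Y10.8
G1 X0.0 Y10.8
G1 X0.0 Y0.0
; layer 3
G0 Z5.2
G0 X0.0 Y0.0
G1 X22.9 Y0.0
G1 X22.9 Y7.2
G1 X0.0 Y7.2
G1 X0.0 Y0.0
; layer 4
G0 Z7.0
G0 X0.0 Y0.0
G1 X22.9 Y0.0
G1 X22.9 Y3.6
G1 X0.0 Y3.6
G1 X0.0 Y0.0
M2 ; end

The solid is a wedge (ramp): 22.9 × 18 mm base, rising to 8.7 mm along the y=0 edge and sloping linearly to z=0 at y=18. Slicing at Δz = 1.7 mm — 5 equal slices spanning the solid's height, so layer i sits at z = i·h/5 — gives 4 non-empty perimeters. Each is a 4-segment closed polygon; G0 lifts to the layer z and rapids to the start vertex, then G1 traces the edges. The cross-section shrinks linearly with z (the slice at the apex is degenerate and omitted).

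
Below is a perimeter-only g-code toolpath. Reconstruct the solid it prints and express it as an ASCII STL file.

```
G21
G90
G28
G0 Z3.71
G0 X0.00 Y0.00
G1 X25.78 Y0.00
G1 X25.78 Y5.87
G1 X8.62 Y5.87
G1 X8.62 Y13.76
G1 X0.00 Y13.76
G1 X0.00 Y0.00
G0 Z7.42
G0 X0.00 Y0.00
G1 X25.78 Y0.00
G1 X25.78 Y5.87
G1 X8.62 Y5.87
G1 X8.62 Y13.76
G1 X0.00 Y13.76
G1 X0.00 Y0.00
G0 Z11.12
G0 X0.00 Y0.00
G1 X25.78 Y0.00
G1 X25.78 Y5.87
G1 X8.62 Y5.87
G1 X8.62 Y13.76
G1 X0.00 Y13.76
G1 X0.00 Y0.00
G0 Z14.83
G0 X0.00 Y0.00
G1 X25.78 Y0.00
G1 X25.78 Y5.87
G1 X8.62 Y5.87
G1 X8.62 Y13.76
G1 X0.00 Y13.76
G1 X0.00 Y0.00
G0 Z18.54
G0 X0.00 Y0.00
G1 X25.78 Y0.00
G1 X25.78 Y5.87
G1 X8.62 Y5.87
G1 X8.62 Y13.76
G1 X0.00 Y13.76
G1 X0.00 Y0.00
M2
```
solid part
  facet normal 0.0000 0.0000 -1.0000
    outer loop
      vertex 25.78 5.87 0.00
      vertex 25.78 0.00 0.00
      vertex 0.00 0.00 0.00
    endloop
  endfacet
  facet normal 0.0000 0.0000 -1.0000
    outer loop
      vertex 8.62 5.87 0.00
      vertex 25.78 5.87 0.00
      vertex 0.00 0.00 0.00
    endloop
  endfacet
  facet normal 0.0000 0.0000 -1.0000
    outer loop
      vertex 8.62 13.76 0.00
      vertex 8.62 5.87 0.00
      vertex 0.00 0.00 0.00
    endloop
  endfacet
  facet normal 0.0000 0.0000 -1.0000
    outer loop
      vertex 0.00 13.76 0.00
      vertex 8.62 13.76 0.00
      vertex 0.00 0.00 0.00
    endloop
  endfacet
  facet normal 0.0000 0.0000 1.0000
    outer loop
      vertex 0.00 0.00 18.54
      vertex 25.78 0.00 18.54
      vertex 25.78 5.87 18.54
    endloop
  endfacet
  facet normal 0.0000 0.0000 1.0000
    outer loop
      vertex 0.00 0.00 18.54
      vertex 25.78 5.87 18.54
      vertex 8.62 5.87 18.54
    endloop
  endfacet
  facet normal 0.0000 0.0000 1.0000
    outer loop
      vertex 0.00 0.00 18.54
      vertex 8.62 5.87 18.54
      vertex 8.62 13.76 18.54
    endloop
  endfacet
  facet normal 0.0000 0.0000 1.0000
    outer loop
      vertex 0.00 0.00 18.54
      vertex 8.62 13.76 18.54
      vertex 0.00 13.76 18.54
    endloop
  endfacet
  facet normal 0.0000 -1.0000 0.0000
    outer loop
      vertex 0.00 0.00 0.00
      vertex 25.78 0.00 0.00
      vertex 25.78 0.00 18.54
    endloop
  endfacet
  facet normal 0.0000 -1.0000 0.0000
    outer loop
      vertex 0.00 0.00 0.00
      vertex 25.78 0.00 18.54
      vertex 0.00 0.00 18.54
    endloop
  endfacet
  facet normal 1.0000 0.0000 0.0000
    outer loop
      vertex 25.78 0.00 0.00
      vertex 25.78 5.87 0.00
      vertex 25.78 5.87 18.54
    endloop
  endfacet
  facet normal 1.0000 0.0000 0.0000
    outer loop
      vertex 25.78 0.00 0.00
      vertex 25.78 5.87 18.54
      vertex 25.78 0.00 18.54
    endloop
  endfacet
  facet normal 0.0000 1.0000 0.0000
    outer loop
      vertex 25.78 5.87 0.00
      vertex 8.62 5.87 0.00
      vertex 8.62 5.87 18.54
    endloop
  endfacet
  facet normal 0.0000 1.0000 0.0000
    outer loop
      vertex 25.78 5.87 0.00
      vertex 8.62 5.87 18.54
      vertex 25.78 5.87 18.54
    endloop
  endfacet
  facet normal 1.0000 0.0000 0.0000
    outer loop
      vertex 8.62 5.87 0.00
      vertex 8.62 13.76 0.00
      vertex 8.62 13.76 18.54
    endloop
  endfacet
  facet normal 1.0000 0.0000 0.0000
    outer loop
      vertex 8.62 5.87 0.00
      vertex 8.62 13.76 18.54
      vertex 8.62 5.87 18.54
    endloop
  endfacet
  facet normal 0.0000 1.0000 0.0000
    outer loop
      vertex 8.62 13.76 0.00
      vertex 0.00 13.76 0.00
      vertex 0.00 13.76 18.54
    endloop
  endfacet
  facet normal 0.0000 1.0000 0.0000
    outer loop
      vertex 8.62 13.76 0.00
      vertex 0.00 13.76 18.54
      vertex 8.62 13.76 18.54
    endloop
  endfacet
  facet normal -1.0000 0.0000 0.0000
    outer loop
      vertex 0.00 13.76 0.00
      vertex 0.00 0.00 0.00
      vertex 0.00 0.00 18.54
    endloop
  endfacet
  facet normal -1.0000 0.0000 0.0000
    outer loop
      vertex 0.00 13.76 0.00
      vertex 0.00 0.00 18.54
      vertex 0.00 13.76 18.54
    endloop
  endfacet
endsolid part

The G0 Z moves step by Δz≈3.71 mm. Every layer's G1 loop is the same polygon, so the solid is a straight extrusion of it from z=0 to z≈18.5. Closing with flat bottom and top caps and triangulating gives 20 facets — an L-shaped prism: outer 25.8 × 13.8 mm, arm thicknesses ≈ 5.87 mm (horizontal) and 8.62 mm (vertical), extruded 18.5 mm in z.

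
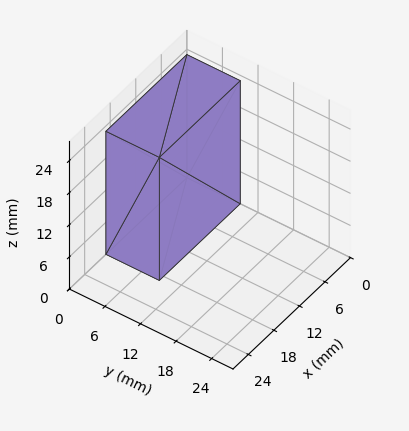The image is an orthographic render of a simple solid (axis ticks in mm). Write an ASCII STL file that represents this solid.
Reading the render: the shape is a rectangular box, roughly 19 × 9 mm footprint and 23 mm tall (dimensions read to the nearest mm from the axis ticks). For the STL, each face is triangulated and given an outward normal.

solid part
  facet normal 0.0000 0.0000 -1.0000
    outer loop
      vertex 19.0 9.0 0.0
      vertex 19.0 0.0 0.0
      vertex 0.0 0.0 0.0
    endloop
  endfacet
  facet normal 0.0000 0.0000 -1.0000
    outer loop
      vertex 0.0 9.0 0.0
      vertex 19.0 9.0 0.0
      vertex 0.0 0.0 0.0
    endloop
  endfacet
  facet normal 0.0000 0.0000 1.0000
    outer loop
      vertex 0.0 0.0 23.0
      vertex 19.0 0.0 23.0
      vertex 19.0 9.0 23.0
    endloop
  endfacet
  facet normal 0.0000 0.0000 1.0000
    outer loop
      vertex 0.0 0.0 23.0
      vertex 19.0 9.0 23.0
      vertex 0.0 9.0 23.0
    endloop
  endfacet
  facet normal 0.0000 -1.0000 0.0000
    outer loop
      vertex 0.0 0.0 0.0
      vertex 19.0 0.0 0.0
      vertex 19.0 0.0 23.0
    endloop
  endfacet
  facet normal 0.0000 -1.0000 0.0000
    outer loop
      vertex 0.0 0.0 0.0
      vertex 19.0 0.0 23.0
      vertex 0.0 0.0 23.0
    endloop
  endfacet
  facet normal 0.0000 1.0000 0.0000
    outer loop
      vertex 19.0 9.0 23.0
      vertex 19.0 9.0 0.0
      vertex 0.0 9.0 0.0
    endloop
  endfacet
  facet normal 0.0000 1.0000 0.0000
    outer loop
      vertex 0.0 9.0 23.0
      vertex 19.0 9.0 23.0
      vertex 0.0 9.0 0.0
    endloop
  endfacet
  facet normal -1.0000 0.0000 0.0000
    outer loop
      vertex 0.0 9.0 23.0
      vertex 0.0 9.0 0.0
      vertex 0.0 0.0 0.0
    endloop
  endfacet
  facet normal -1.0000 0.0000 0.0000
    outer loop
      vertex 0.0 0.0 23.0
      vertex 0.0 9.0 23.0
      vertex 0.0 0.0 0.0
    endloop
  endfacet
  facet normal 1.0000 0.0000 0.0000
    outer loop
      vertex 19.0 0.0 0.0
      vertex 19.0 9.0 0.0
      vertex 19.0 9.0 23.0
    endloop
  endfacet
  facet normal 1.0000 0.0000 0.0000
    outer loop
      vertex 19.0 0.0 0.0
      vertex 19.0 9.0 23.0
      vertex 19.0 0.0 23.0
    endloop
  endfacet
endsolid part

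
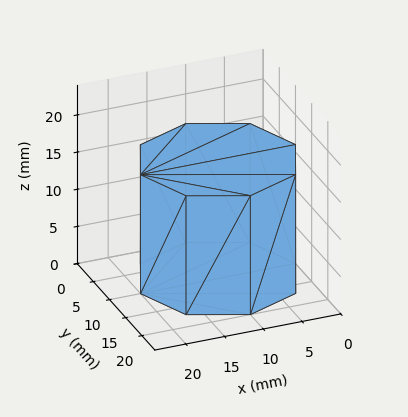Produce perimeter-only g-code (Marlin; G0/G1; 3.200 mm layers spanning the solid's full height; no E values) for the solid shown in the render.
Reading the render: the shape is a regular 8-sided prism (a cylinder approximated with 8 flat sides), circumscribed radius ≈ 10 mm, height ≈ 16 mm (dimensions read to the nearest mm from the axis ticks). For the g-code, the solid's height is divided into equal slices at the stated Δz and each level perimeter traced with G1 moves after a G0 lift.

; perimeter-only toolpath
G21 ; units = mm
G90 ; absolute positioning
G28 ; home
; layer 1
G0 Z3.200
G0 X20.000 Y10.000
G1 X17.071 Y17.071
G1 X10.000 Y20.000
G1 X2.929 Y17.071
G1 X0.000 Y10.000
G1 X2.929 Y2.929
G1 X10.000 Y0.000
G1 X17.071 Y2.929
G1 X20.000 Y10.000
; layer 2
G0 Z6.400
G0 X20.000 Y10.000
G1 X17.071 Y17.071
G1 X10.000 Y20.000
G1 X2.929 Y17.071
G1 X0.000 Y10.000
G1 X2.929 Y2.929
G1 X10.000 Y0.000
G1 X17.071 Y2.929
G1 X20.000 Y10.000
; layer 3
G0 Z9.600
G0 X20.000 Y10.000
G1 X17.071 Y17.071
G1 X10.000 Y20.000
G1 X2.929 Y17.071
G1 X0.000 Y10.000
G1 X2.929 Y2.929
G1 X10.000 Y0.000
G1 X17.071 Y2.929
G1 X20.000 Y10.000
; layer 4
G0 Z12.800
G0 X20.000 Y10.000
G1 X17.071 Y17.071
G1 X10.000 Y20.000
G1 X2.929 Y17.071
G1 X0.000 Y10.000
G1 X2.929 Y2.929
G1 X10.000 Y0.000
G1 X17.071 Y2.929
G1 X20.000 Y10.000
; layer 5
G0 Z16.000
G0 X20.000 Y10.000
G1 X17.071 Y17.071
G1 X10.000 Y20.000
G1 X2.929 Y17.071
G1 X0.000 Y10.000
G1 X2.929 Y2.929
G1 X10.000 Y0.000
G1 X17.071 Y2.929
G1 X20.000 Y10.000
M2 ; end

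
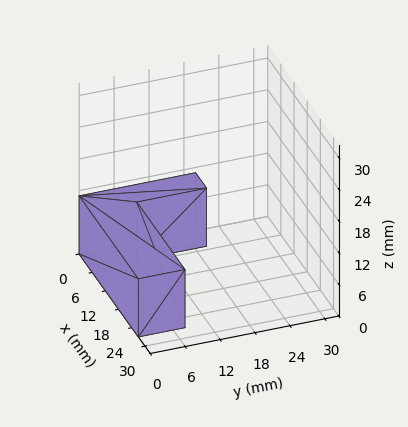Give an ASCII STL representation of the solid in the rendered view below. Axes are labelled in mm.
Reading the render: the shape is an L-shaped prism: outer 27 × 20 mm, arm thicknesses ≈ 8 mm (horizontal) and 5 mm (vertical), extruded 11 mm in z (dimensions read to the nearest mm from the axis ticks). For the STL, each face is triangulated and given an outward normal.

solid part
  facet normal 0.0000 0.0000 -1.0000
    outer loop
      vertex 27.0 8.0 0.0
      vertex 27.0 0.0 0.0
      vertex 0.0 0.0 0.0
    endloop
  endfacet
  facet normal 0.0000 0.0000 -1.0000
    outer loop
      vertex 5.0 8.0 0.0
      vertex 27.0 8.0 0.0
      vertex 0.0 0.0 0.0
    endloop
  endfacet
  facet normal 0.0000 0.0000 -1.0000
    outer loop
      vertex 5.0 20.0 0.0
      vertex 5.0 8.0 0.0
      vertex 0.0 0.0 0.0
    endloop
  endfacet
  facet normal 0.0000 0.0000 -1.0000
    outer loop
      vertex 0.0 20.0 0.0
      vertex 5.0 20.0 0.0
      vertex 0.0 0.0 0.0
    endloop
  endfacet
  facet normal 0.0000 0.0000 1.0000
    outer loop
      vertex 0.0 0.0 11.0
      vertex 27.0 0.0 11.0
      vertex 27.0 8.0 11.0
    endloop
  endfacet
  facet normal 0.0000 0.0000 1.0000
    outer loop
      vertex 0.0 0.0 11.0
      vertex 27.0 8.0 11.0
      vertex 5.0 8.0 11.0
    endloop
  endfacet
  facet normal 0.0000 0.0000 1.0000
    outer loop
      vertex 0.0 0.0 11.0
      vertex 5.0 8.0 11.0
      vertex 5.0 20.0 11.0
    endloop
  endfacet
  facet normal 0.0000 0.0000 1.0000
    outer loop
      vertex 0.0 0.0 11.0
      vertex 5.0 20.0 11.0
      vertex 0.0 20.0 11.0
    endloop
  endfacet
  facet normal 0.0000 -1.0000 0.0000
    outer loop
      vertex 0.0 0.0 0.0
      vertex 27.0 0.0 0.0
      vertex 27.0 0.0 11.0
    endloop
  endfacet
  facet normal 0.0000 -1.0000 0.0000
    outer loop
      vertex 0.0 0.0 0.0
      vertex 27.0 0.0 11.0
      vertex 0.0 0.0 11.0
    endloop
  endfacet
  facet normal 1.0000 0.0000 0.0000
    outer loop
      vertex 27.0 0.0 0.0
      vertex 27.0 8.0 0.0
      vertex 27.0 8.0 11.0
    endloop
  endfacet
  facet normal 1.0000 0.0000 0.0000
    outer loop
      vertex 27.0 0.0 0.0
      vertex 27.0 8.0 11.0
      vertex 27.0 0.0 11.0
    endloop
  endfacet
  facet normal 0.0000 1.0000 0.0000
    outer loop
      vertex 27.0 8.0 0.0
      vertex 5.0 8.0 0.0
      vertex 5.0 8.0 11.0
    endloop
  endfacet
  facet normal 0.0000 1.0000 0.0000
    outer loop
      vertex 27.0 8.0 0.0
      vertex 5.0 8.0 11.0
      vertex 27.0 8.0 11.0
    endloop
  endfacet
  facet normal 1.0000 0.0000 0.0000
    outer loop
      vertex 5.0 8.0 0.0
      vertex 5.0 20.0 0.0
      vertex 5.0 20.0 11.0
    endloop
  endfacet
  facet normal 1.0000 0.0000 0.0000
    outer loop
      vertex 5.0 8.0 0.0
      vertex 5.0 20.0 11.0
      vertex 5.0 8.0 11.0
    endloop
  endfacet
  facet normal 0.0000 1.0000 0.0000
    outer loop
      vertex 5.0 20.0 0.0
      vertex 0.0 20.0 0.0
      vertex 0.0 20.0 11.0
    endloop
  endfacet
  facet normal 0.0000 1.0000 0.0000
    outer loop
      vertex 5.0 20.0 0.0
      vertex 0.0 20.0 11.0
      vertex 5.0 20.0 11.0
    endloop
  endfacet
  facet normal -1.0000 0.0000 0.0000
    outer loop
      vertex 0.0 20.0 0.0
      vertex 0.0 0.0 0.0
      vertex 0.0 0.0 11.0
    endloop
  endfacet
  facet normal -1.0000 0.0000 0.0000
    outer loop
      vertex 0.0 20.0 0.0
      vertex 0.0 0.0 11.0
      vertex 0.0 20.0 11.0
    endloop
  endfacet
endsolid part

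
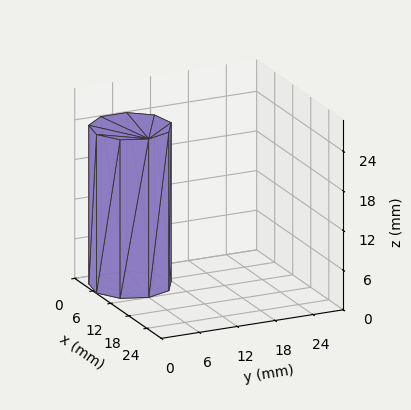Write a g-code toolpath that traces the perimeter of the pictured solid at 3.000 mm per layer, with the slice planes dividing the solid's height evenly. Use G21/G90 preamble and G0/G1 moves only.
Reading the render: the shape is a regular 9-sided prism (a cylinder approximated with 9 flat sides), circumscribed radius ≈ 6 mm, height ≈ 24 mm (dimensions read to the nearest mm from the axis ticks). For the g-code, the solid's height is divided into equal slices at the stated Δz and each level perimeter traced with G1 moves after a G0 lift.

; perimeter-only toolpath
G21 ; units = mm
G90 ; absolute positioning
G28 ; home
; layer 1
G0 Z3.000
G0 X12.000 Y6.000
G1 X10.596 Y9.857
G1 X7.042 Y11.909
G1 X3.000 Y11.196
G1 X0.362 Y8.052
G1 X0.362 Y3.948
G1 X3.000 Y0.804
G1 X7.042 Y0.091
G1 X10.596 Y2.143
G1 X12.000 Y6.000
; layer 2
G0 Z6.000
G0 X12.000 Y6.000
G1 X10.596 Y9.857
G1 X7.042 Y11.909
G1 X3.000 Y11.196
G1 X0.362 Y8.052
G1 X0.362 Y3.948
G1 X3.000 Y0.804
G1 X7.042 Y0.091
G1 X10.596 Y2.143
G1 X12.000 Y6.000
; layer 3
G0 Z9.000
G0 X12.000 Y6.000
G1 X10.596 Y9.857
G1 X7.042 Y11.909
G1 X3.000 Y11.196
G1 X0.362 Y8.052
G1 X0.362 Y3.948
G1 X3.000 Y0.804
G1 X7.042 Y0.091
G1 X10.596 Y2.143
G1 X12.000 Y6.000
; layer 4
G0 Z12.000
G0 X12.000 Y6.000
G1 X10.596 Y9.857
G1 X7.042 Y11.909
G1 X3.000 Y11.196
G1 X0.362 Y8.052
G1 X0.362 Y3.948
G1 X3.000 Y0.804
G1 X7.042 Y0.091
G1 X10.596 Y2.143
G1 X12.000 Y6.000
; layer 5
G0 Z15.000
G0 X12.000 Y6.000
G1 X10.596 Y9.857
G1 X7.042 Y11.909
G1 X3.000 Y11.196
G1 X0.362 Y8.052
G1 X0.362 Y3.948
G1 X3.000 Y0.804
G1 X7.042 Y0.091
G1 X10.596 Y2.143
G1 X12.000 Y6.000
; layer 6
G0 Z18.000
G0 X12.000 Y6.000
G1 X10.596 Y9.857
G1 X7.042 Y11.909
G1 X3.000 Y11.196
G1 X0.362 Y8.052
G1 X0.362 Y3.948
G1 X3.000 Y0.804
G1 X7.042 Y0.091
G1 X10.596 Y2.143
G1 X12.000 Y6.000
; layer 7
G0 Z21.000
G0 X12.000 Y6.000
G1 X10.596 Y9.857
G1 X7.042 Y11.909
G1 X3.000 Y11.196
G1 X0.362 Y8.052
G1 X0.362 Y3.948
G1 X3.000 Y0.804
G1 X7.042 Y0.091
G1 X10.596 Y2.143
G1 X12.000 Y6.000
; layer 8
G0 Z24.000
G0 X12.000 Y6.000
G1 X10.596 Y9.857
G1 X7.042 Y11.909
G1 X3.000 Y11.196
G1 X0.362 Y8.052
G1 X0.362 Y3.948
G1 X3.000 Y0.804
G1 X7.042 Y0.091
G1 X10.596 Y2.143
G1 X12.000 Y6.000
M2 ; end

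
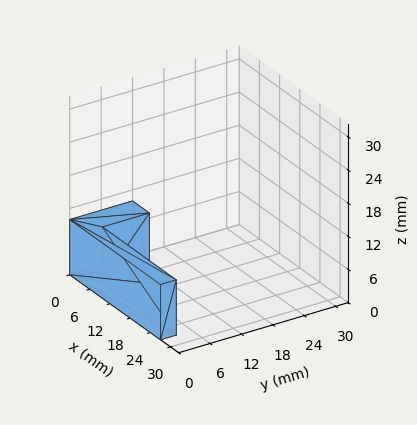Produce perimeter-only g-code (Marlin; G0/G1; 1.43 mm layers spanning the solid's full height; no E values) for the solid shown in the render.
Reading the render: the shape is an L-shaped prism: outer 27 × 12 mm, arm thicknesses ≈ 3 mm (horizontal) and 5 mm (vertical), extruded 10 mm in z (dimensions read to the nearest mm from the axis ticks). For the g-code, the solid's height is divided into equal slices at the stated Δz and each level perimeter traced with G1 moves after a G0 lift.

; perimeter-only toolpath
G21 ; units = mm
G90 ; absolute positioning
G28 ; home
; layer 1
G0 Z1.43
G0 X0.00 Y0.00
G1 X27.00 Y0.00
G1 X27.00 Y3.00
G1 X5.00 Y3.00
G1 X5.00 Y12.00
G1 X0.00 Y12.00
G1 X0.00 Y0.00
; layer 2
G0 Z2.86
G0 X0.00 Y0.00
G1 X27.00 Y0.00
G1 X27.00 Y3.00
G1 X5.00 Y3.00
G1 X5.00 Y12.00
G1 X0.00 Y12.00
G1 X0.00 Y0.00
; layer 3
G0 Z4.29
G0 X0.00 Y0.00
G1 X27.00 Y0.00
G1 X27.00 Y3.00
G1 X5.00 Y3.00
G1 X5.00 Y12.00
G1 X0.00 Y12.00
G1 X0.00 Y0.00
; layer 4
G0 Z5.71
G0 X0.00 Y0.00
G1 X27.00 Y0.00
G1 X27.00 Y3.00
G1 X5.00 Y3.00
G1 X5.00 Y12.00
G1 X0.00 Y12.00
G1 X0.00 Y0.00
; layer 5
G0 Z7.14
G0 X0.00 Y0.00
G1 X27.00 Y0.00
G1 X27.00 Y3.00
G1 X5.00 Y3.00
G1 X5.00 Y12.00
G1 X0.00 Y12.00
G1 X0.00 Y0.00
; layer 6
G0 Z8.57
G0 X0.00 Y0.00
G1 X27.00 Y0.00
G1 X27.00 Y3.00
G1 X5.00 Y3.00
G1 X5.00 Y12.00
G1 X0.00 Y12.00
G1 X0.00 Y0.00
; layer 7
G0 Z10.00
G0 X0.00 Y0.00
G1 X27.00 Y0.00
G1 X27.00 Y3.00
G1 X5.00 Y3.00
G1 X5.00 Y12.00
G1 X0.00 Y12.00
G1 X0.00 Y0.00
M2 ; end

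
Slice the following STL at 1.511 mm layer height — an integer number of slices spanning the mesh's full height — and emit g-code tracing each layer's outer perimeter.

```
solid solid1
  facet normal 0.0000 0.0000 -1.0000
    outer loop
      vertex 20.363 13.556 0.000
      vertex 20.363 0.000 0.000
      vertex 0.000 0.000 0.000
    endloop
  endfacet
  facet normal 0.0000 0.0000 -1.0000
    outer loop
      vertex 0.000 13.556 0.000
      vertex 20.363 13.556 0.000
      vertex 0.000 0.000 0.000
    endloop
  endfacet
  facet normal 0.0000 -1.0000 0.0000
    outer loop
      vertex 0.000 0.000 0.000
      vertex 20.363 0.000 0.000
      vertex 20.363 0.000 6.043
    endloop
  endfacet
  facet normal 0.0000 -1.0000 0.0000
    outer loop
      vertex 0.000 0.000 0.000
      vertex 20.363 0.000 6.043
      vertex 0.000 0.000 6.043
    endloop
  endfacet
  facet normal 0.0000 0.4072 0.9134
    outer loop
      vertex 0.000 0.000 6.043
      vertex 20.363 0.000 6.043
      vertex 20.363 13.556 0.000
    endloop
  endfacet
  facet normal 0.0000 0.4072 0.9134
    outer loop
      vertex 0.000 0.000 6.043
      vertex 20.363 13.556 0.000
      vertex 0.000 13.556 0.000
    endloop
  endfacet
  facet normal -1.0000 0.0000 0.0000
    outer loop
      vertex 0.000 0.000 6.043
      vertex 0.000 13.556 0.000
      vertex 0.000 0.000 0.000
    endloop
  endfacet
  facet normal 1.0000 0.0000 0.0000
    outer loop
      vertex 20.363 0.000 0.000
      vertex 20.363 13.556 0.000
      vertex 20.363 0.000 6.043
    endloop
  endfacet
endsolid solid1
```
; perimeter-only toolpath
G21 ; units = mm
G90 ; absolute positioning
G28 ; home
; layer 1
G0 Z1.511
G0 X0.000 Y0.000
G1 X20.363 Y0.000
G1 X20.363 Y10.167
G1 X0.000 Y10.167
G1 X0.000 Y0.000
; layer 2
G0 Z3.022
G0 X0.000 Y0.000
G1 X20.363 Y0.000
G1 X20.363 Y6.778
G1 X0.000 Y6.778
G1 X0.000 Y0.000
; layer 3
G0 Z4.532
G0 X0.000 Y0.000
G1 X20.363 Y0.000
G1 X20.363 Y3.389
G1 X0.000 Y3.389
G1 X0.000 Y0.000
M2 ; end

The solid is a wedge (ramp): 20.4 × 13.6 mm base, rising to 6.04 mm along the y=0 edge and sloping linearly to z=0 at y=13.6. Slicing at Δz = 1.511 mm — 4 equal slices spanning the solid's height, so layer i sits at z = i·h/4 — gives 3 non-empty perimeters. Each is a 4-segment closed polygon; G0 lifts to the layer z and rapids to the start vertex, then G1 traces the edges. The cross-section shrinks linearly with z (the slice at the apex is degenerate and omitted).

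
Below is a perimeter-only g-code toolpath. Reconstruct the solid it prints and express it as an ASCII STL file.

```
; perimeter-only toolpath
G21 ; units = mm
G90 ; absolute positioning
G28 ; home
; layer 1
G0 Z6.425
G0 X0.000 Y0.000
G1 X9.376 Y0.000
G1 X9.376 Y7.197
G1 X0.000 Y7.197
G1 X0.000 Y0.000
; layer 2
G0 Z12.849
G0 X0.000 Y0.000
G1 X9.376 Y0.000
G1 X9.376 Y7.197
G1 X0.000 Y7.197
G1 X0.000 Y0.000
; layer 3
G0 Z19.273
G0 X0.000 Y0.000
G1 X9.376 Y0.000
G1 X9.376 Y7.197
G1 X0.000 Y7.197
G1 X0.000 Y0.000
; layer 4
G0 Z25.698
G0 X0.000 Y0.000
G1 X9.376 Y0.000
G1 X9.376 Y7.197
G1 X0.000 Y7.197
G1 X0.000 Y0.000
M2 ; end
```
solid part
  facet normal 0.0000 0.0000 -1.0000
    outer loop
      vertex 9.376 7.197 0.000
      vertex 9.376 0.000 0.000
      vertex 0.000 0.000 0.000
    endloop
  endfacet
  facet normal 0.0000 0.0000 -1.0000
    outer loop
      vertex 0.000 7.197 0.000
      vertex 9.376 7.197 0.000
      vertex 0.000 0.000 0.000
    endloop
  endfacet
  facet normal 0.0000 0.0000 1.0000
    outer loop
      vertex 0.000 0.000 25.698
      vertex 9.376 0.000 25.698
      vertex 9.376 7.197 25.698
    endloop
  endfacet
  facet normal 0.0000 0.0000 1.0000
    outer loop
      vertex 0.000 0.000 25.698
      vertex 9.376 7.197 25.698
      vertex 0.000 7.197 25.698
    endloop
  endfacet
  facet normal 0.0000 -1.0000 0.0000
    outer loop
      vertex 0.000 0.000 0.000
      vertex 9.376 0.000 0.000
      vertex 9.376 0.000 25.698
    endloop
  endfacet
  facet normal 0.0000 -1.0000 0.0000
    outer loop
      vertex 0.000 0.000 0.000
      vertex 9.376 0.000 25.698
      vertex 0.000 0.000 25.698
    endloop
  endfacet
  facet normal 0.0000 1.0000 0.0000
    outer loop
      vertex 9.376 7.197 25.698
      vertex 9.376 7.197 0.000
      vertex 0.000 7.197 0.000
    endloop
  endfacet
  facet normal 0.0000 1.0000 0.0000
    outer loop
      vertex 0.000 7.197 25.698
      vertex 9.376 7.197 25.698
      vertex 0.000 7.197 0.000
    endloop
  endfacet
  facet normal -1.0000 0.0000 0.0000
    outer loop
      vertex 0.000 7.197 25.698
      vertex 0.000 7.197 0.000
      vertex 0.000 0.000 0.000
    endloop
  endfacet
  facet normal -1.0000 0.0000 0.0000
    outer loop
      vertex 0.000 0.000 25.698
      vertex 0.000 7.197 25.698
      vertex 0.000 0.000 0.000
    endloop
  endfacet
  facet normal 1.0000 0.0000 0.0000
    outer loop
      vertex 9.376 0.000 0.000
      vertex 9.376 7.197 0.000
      vertex 9.376 7.197 25.698
    endloop
  endfacet
  facet normal 1.0000 0.0000 0.0000
    outer loop
      vertex 9.376 0.000 0.000
      vertex 9.376 7.197 25.698
      vertex 9.376 0.000 25.698
    endloop
  endfacet
endsolid part

The G0 Z moves step by Δz≈6.425 mm. Every layer's G1 loop is the same polygon, so the solid is a straight extrusion of it from z=0 to z≈25.7. Closing with flat bottom and top caps and triangulating gives 12 facets — a rectangular box, roughly 9.38 × 7.2 mm footprint and 25.7 mm tall.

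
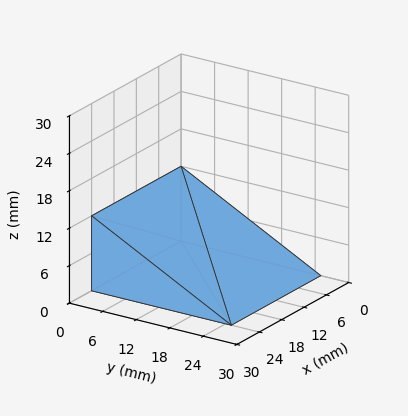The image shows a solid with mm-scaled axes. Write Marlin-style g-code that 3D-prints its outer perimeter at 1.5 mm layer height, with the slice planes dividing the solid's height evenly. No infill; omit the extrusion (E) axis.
Reading the render: the shape is a wedge (ramp): 24 × 25 mm base, rising to 12 mm along the y=0 edge and sloping linearly to z=0 at y=25 (dimensions read to the nearest mm from the axis ticks). For the g-code, the solid's height is divided into equal slices at the stated Δz and each level perimeter traced with G1 moves after a G0 lift.

; perimeter-only toolpath
G21 ; units = mm
G90 ; absolute positioning
G28 ; home
; layer 1
G0 Z1.5
G0 X0.0 Y0.0
G1 X24.0 Y0.0
G1 X24.0 Y21.9
G1 X0.0 Y21.9
G1 X0.0 Y0.0
; layer 2
G0 Z3.0
G0 X0.0 Y0.0
G1 X24.0 Y0.0
G1 X24.0 Y18.8
G1 X0.0 Y18.8
G1 X0.0 Y0.0
; layer 3
G0 Z4.5
G0 X0.0 Y0.0
G1 X24.0 Y0.0
G1 X24.0 Y15.6
G1 X0.0 Y15.6
G1 X0.0 Y0.0
; layer 4
G0 Z6.0
G0 X0.0 Y0.0
G1 X24.0 Y0.0
G1 X24.0 Y12.5
G1 X0.0 Y12.5
G1 X0.0 Y0.0
; layer 5
G0 Z7.5
G0 X0.0 Y0.0
G1 X24.0 Y0.0
G1 X24.0 Y9.4
G1 X0.0 Y9.4
G1 X0.0 Y0.0
; layer 6
G0 Z9.0
G0 X0.0 Y0.0
G1 X24.0 Y0.0
G1 X24.0 Y6.2
G1 X0.0 Y6.2
G1 X0.0 Y0.0
; layer 7
G0 Z10.5
G0 X0.0 Y0.0
G1 X24.0 Y0.0
G1 X24.0 Y3.1
G1 X0.0 Y3.1
G1 X0.0 Y0.0
M2 ; end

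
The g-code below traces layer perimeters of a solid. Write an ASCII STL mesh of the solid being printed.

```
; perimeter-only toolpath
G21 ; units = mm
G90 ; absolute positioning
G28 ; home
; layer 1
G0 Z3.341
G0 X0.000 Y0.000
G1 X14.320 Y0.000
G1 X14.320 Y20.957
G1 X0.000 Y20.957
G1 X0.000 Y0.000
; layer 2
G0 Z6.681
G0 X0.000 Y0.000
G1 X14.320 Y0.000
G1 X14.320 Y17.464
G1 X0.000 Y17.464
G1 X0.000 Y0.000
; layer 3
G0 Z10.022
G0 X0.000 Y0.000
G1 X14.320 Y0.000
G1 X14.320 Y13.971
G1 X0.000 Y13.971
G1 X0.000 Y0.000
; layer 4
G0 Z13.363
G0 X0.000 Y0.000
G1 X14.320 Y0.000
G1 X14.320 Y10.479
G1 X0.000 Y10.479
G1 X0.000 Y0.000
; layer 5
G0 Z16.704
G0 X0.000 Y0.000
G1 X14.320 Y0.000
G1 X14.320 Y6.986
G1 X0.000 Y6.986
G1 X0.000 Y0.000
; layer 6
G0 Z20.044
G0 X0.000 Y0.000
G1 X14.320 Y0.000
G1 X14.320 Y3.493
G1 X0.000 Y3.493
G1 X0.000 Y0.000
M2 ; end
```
solid part
  facet normal 0.0000 0.0000 -1.0000
    outer loop
      vertex 14.320 24.450 0.000
      vertex 14.320 0.000 0.000
      vertex 0.000 0.000 0.000
    endloop
  endfacet
  facet normal 0.0000 0.0000 -1.0000
    outer loop
      vertex 0.000 24.450 0.000
      vertex 14.320 24.450 0.000
      vertex 0.000 0.000 0.000
    endloop
  endfacet
  facet normal 0.0000 -1.0000 0.0000
    outer loop
      vertex 0.000 0.000 0.000
      vertex 14.320 0.000 0.000
      vertex 14.320 0.000 23.385
    endloop
  endfacet
  facet normal 0.0000 -1.0000 0.0000
    outer loop
      vertex 0.000 0.000 0.000
      vertex 14.320 0.000 23.385
      vertex 0.000 0.000 23.385
    endloop
  endfacet
  facet normal 0.0000 0.6912 0.7227
    outer loop
      vertex 0.000 0.000 23.385
      vertex 14.320 0.000 23.385
      vertex 14.320 24.450 0.000
    endloop
  endfacet
  facet normal 0.0000 0.6912 0.7227
    outer loop
      vertex 0.000 0.000 23.385
      vertex 14.320 24.450 0.000
      vertex 0.000 24.450 0.000
    endloop
  endfacet
  facet normal -1.0000 0.0000 0.0000
    outer loop
      vertex 0.000 0.000 23.385
      vertex 0.000 24.450 0.000
      vertex 0.000 0.000 0.000
    endloop
  endfacet
  facet normal 1.0000 0.0000 0.0000
    outer loop
      vertex 14.320 0.000 0.000
      vertex 14.320 24.450 0.000
      vertex 14.320 0.000 23.385
    endloop
  endfacet
endsolid part

The G0 Z moves step by Δz≈3.341 mm. The G1 loops shrink linearly with z, so the solid tapers from its base footprint up to z≈23.4. Closing with a flat bottom cap and the tapered top and triangulating gives 8 facets — a wedge (ramp): 14.3 × 24.4 mm base, rising to 23.4 mm along the y=0 edge and sloping linearly to z=0 at y=24.4.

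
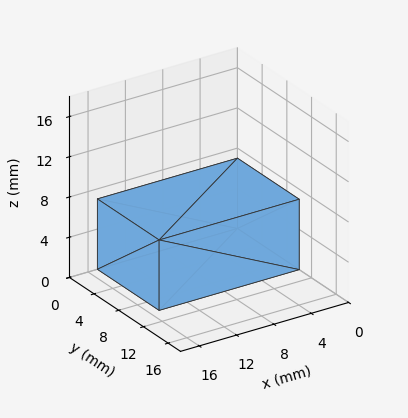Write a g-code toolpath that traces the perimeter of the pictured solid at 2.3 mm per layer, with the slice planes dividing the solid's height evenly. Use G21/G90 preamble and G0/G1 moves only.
Reading the render: the shape is a rectangular box, roughly 15 × 10 mm footprint and 7 mm tall (dimensions read to the nearest mm from the axis ticks). For the g-code, the solid's height is divided into equal slices at the stated Δz and each level perimeter traced with G1 moves after a G0 lift.

; perimeter-only toolpath
G21 ; units = mm
G90 ; absolute positioning
G28 ; home
; layer 1
G0 Z2.3
G0 X0.0 Y0.0
G1 X15.0 Y0.0
G1 X15.0 Y10.0
G1 X0.0 Y10.0
G1 X0.0 Y0.0
; layer 2
G0 Z4.7
G0 X0.0 Y0.0
G1 X15.0 Y0.0
G1 X15.0 Y10.0
G1 X0.0 Y10.0
G1 X0.0 Y0.0
; layer 3
G0 Z7.0
G0 X0.0 Y0.0
G1 X15.0 Y0.0
G1 X15.0 Y10.0
G1 X0.0 Y10.0
G1 X0.0 Y0.0
M2 ; end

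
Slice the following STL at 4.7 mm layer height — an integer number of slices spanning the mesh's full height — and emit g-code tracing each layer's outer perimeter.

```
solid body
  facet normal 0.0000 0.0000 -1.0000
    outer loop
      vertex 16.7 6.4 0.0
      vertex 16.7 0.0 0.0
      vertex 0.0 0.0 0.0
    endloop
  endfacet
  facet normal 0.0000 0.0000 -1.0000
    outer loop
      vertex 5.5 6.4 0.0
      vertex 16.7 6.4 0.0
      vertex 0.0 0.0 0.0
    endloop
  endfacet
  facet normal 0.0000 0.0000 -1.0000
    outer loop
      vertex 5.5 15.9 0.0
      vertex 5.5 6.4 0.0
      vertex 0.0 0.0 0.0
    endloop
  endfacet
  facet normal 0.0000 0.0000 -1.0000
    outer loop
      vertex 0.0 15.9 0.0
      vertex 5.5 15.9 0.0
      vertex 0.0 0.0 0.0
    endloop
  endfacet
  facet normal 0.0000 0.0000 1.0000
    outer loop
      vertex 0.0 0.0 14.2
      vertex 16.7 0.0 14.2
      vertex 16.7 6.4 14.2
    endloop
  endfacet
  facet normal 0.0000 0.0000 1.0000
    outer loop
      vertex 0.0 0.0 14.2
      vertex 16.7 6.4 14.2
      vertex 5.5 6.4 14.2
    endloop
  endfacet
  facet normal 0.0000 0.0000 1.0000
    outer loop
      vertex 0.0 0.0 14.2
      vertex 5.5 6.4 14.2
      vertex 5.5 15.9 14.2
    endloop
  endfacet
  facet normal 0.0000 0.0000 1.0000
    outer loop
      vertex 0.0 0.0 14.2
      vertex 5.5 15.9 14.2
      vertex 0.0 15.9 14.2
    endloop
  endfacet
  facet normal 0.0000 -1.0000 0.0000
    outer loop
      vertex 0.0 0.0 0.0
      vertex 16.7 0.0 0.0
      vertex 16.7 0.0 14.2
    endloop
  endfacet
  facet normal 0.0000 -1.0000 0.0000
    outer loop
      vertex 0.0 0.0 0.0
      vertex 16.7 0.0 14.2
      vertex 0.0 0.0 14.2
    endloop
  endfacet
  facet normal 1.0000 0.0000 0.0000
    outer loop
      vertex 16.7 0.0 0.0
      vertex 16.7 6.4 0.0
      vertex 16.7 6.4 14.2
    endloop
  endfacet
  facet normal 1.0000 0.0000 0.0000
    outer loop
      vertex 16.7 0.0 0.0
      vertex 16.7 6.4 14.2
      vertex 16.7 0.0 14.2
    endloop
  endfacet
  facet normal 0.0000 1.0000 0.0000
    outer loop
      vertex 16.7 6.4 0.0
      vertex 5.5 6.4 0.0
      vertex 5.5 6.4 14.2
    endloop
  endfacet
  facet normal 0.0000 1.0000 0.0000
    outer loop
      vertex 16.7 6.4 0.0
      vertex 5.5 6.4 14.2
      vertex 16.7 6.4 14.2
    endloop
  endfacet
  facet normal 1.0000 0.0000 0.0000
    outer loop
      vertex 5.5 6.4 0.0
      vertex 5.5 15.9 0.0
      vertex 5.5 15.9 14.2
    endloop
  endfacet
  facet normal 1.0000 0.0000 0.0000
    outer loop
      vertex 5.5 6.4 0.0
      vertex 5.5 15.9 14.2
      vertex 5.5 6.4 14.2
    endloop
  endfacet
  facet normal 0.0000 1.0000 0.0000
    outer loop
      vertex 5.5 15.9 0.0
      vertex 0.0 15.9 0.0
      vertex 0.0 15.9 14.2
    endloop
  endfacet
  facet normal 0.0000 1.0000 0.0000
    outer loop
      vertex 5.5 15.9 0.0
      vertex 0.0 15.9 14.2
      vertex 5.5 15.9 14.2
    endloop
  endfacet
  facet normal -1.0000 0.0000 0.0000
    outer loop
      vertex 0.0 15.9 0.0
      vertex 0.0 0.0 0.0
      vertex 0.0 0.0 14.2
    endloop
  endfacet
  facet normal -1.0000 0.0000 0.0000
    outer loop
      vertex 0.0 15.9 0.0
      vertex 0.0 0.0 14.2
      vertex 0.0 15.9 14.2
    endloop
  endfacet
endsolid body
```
; perimeter-only toolpath
G21 ; units = mm
G90 ; absolute positioning
G28 ; home
; layer 1
G0 Z4.7
G0 X0.0 Y0.0
G1 X16.7 Y0.0
G1 X16.7 Y6.4
G1 X5.5 Y6.4
G1 X5.5 Y15.9
G1 X0.0 Y15.9
G1 X0.0 Y0.0
; layer 2
G0 Z9.5
G0 X0.0 Y0.0
G1 X16.7 Y0.0
G1 X16.7 Y6.4
G1 X5.5 Y6.4
G1 X5.5 Y15.9
G1 X0.0 Y15.9
G1 X0.0 Y0.0
; layer 3
G0 Z14.2
G0 X0.0 Y0.0
G1 X16.7 Y0.0
G1 X16.7 Y6.4
G1 X5.5 Y6.4
G1 X5.5 Y15.9
G1 X0.0 Y15.9
G1 X0.0 Y0.0
M2 ; end

The solid is an L-shaped prism: outer 16.7 × 15.9 mm, arm thicknesses ≈ 6.4 mm (horizontal) and 5.5 mm (vertical), extruded 14.2 mm in z. Slicing at Δz = 4.7 mm — 3 equal slices spanning the solid's height, so layer i sits at z = i·h/3 — gives 3 non-empty perimeters. Each is a 6-segment closed polygon; G0 lifts to the layer z and rapids to the start vertex, then G1 traces the edges.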